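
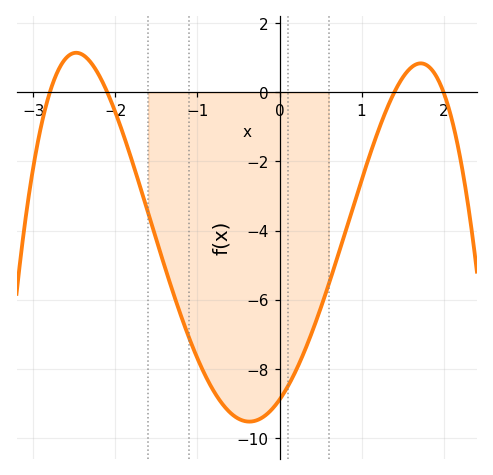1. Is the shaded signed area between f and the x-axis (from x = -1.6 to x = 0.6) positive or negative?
negative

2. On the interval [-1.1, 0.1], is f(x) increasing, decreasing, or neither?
neither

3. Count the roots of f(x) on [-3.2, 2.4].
4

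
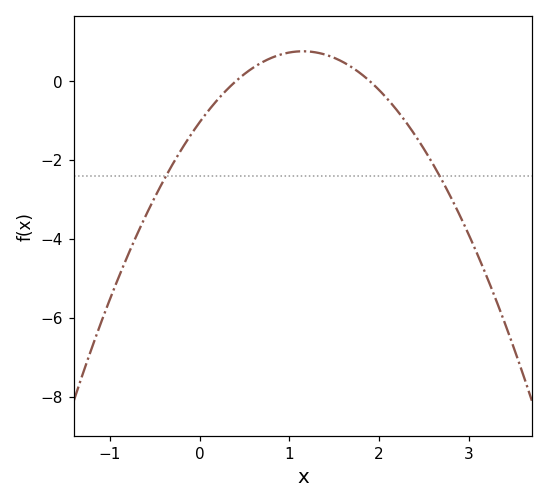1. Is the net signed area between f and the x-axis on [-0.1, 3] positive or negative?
negative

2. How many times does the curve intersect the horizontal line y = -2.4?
2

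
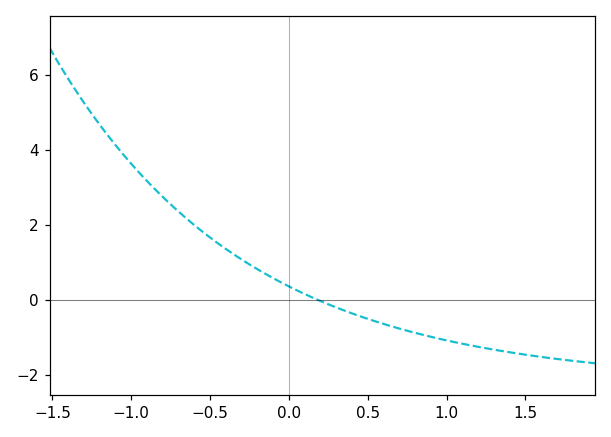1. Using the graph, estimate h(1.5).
-1.46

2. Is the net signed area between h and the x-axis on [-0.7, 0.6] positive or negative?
positive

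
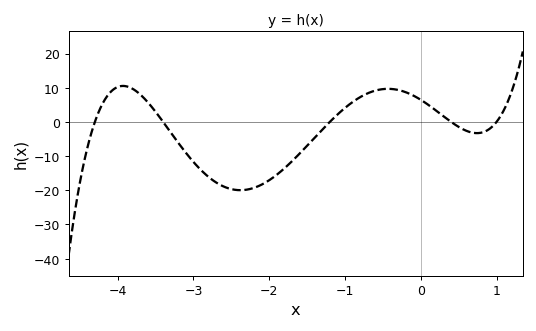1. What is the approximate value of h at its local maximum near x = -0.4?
9.66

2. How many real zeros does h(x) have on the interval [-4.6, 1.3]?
5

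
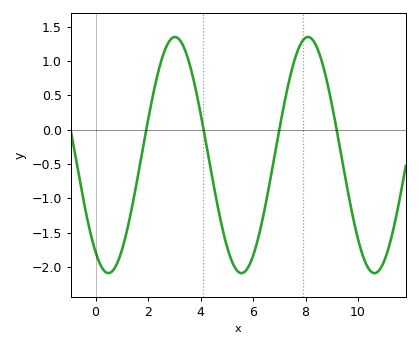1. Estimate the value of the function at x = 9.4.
-0.455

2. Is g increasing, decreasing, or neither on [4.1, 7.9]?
neither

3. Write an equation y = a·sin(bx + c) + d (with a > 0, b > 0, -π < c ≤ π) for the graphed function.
y = 1.72sin(1.24x - 2.18) - 0.37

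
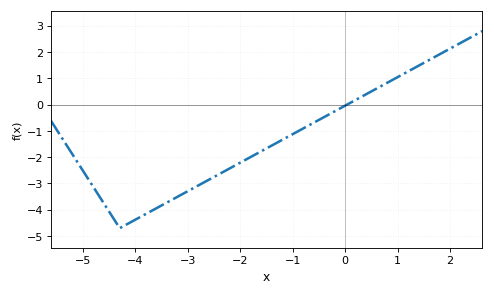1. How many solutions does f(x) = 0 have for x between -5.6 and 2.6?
1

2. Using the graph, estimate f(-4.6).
-3.77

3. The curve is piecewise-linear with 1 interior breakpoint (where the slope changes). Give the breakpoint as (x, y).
(-4.3, -4.7)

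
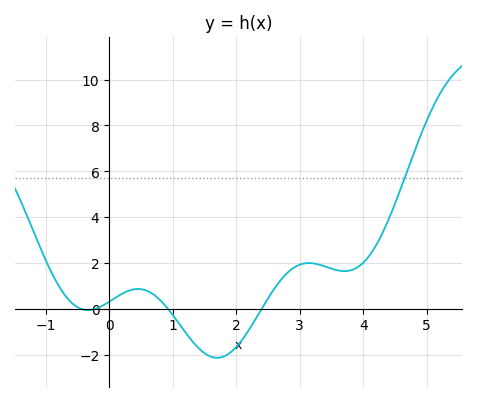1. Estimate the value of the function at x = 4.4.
4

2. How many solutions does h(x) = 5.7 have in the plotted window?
1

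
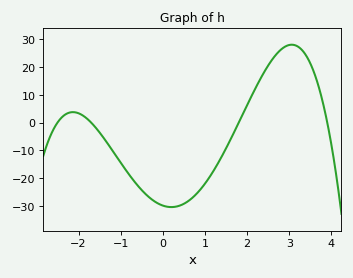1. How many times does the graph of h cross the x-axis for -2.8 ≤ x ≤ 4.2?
4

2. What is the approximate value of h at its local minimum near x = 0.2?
-30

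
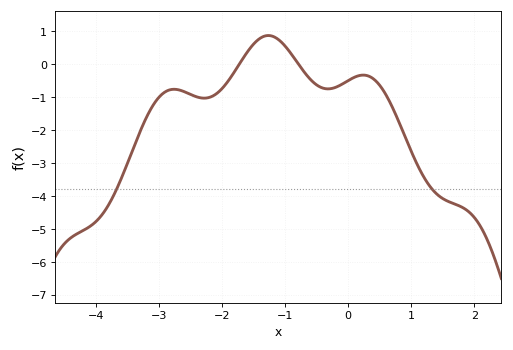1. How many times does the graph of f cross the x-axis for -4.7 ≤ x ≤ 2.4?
2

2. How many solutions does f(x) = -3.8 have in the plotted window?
2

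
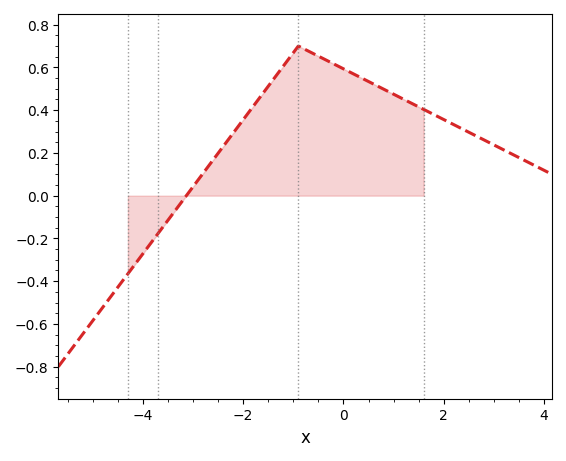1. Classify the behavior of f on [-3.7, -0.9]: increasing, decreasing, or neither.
increasing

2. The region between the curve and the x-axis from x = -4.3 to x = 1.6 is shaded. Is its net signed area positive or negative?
positive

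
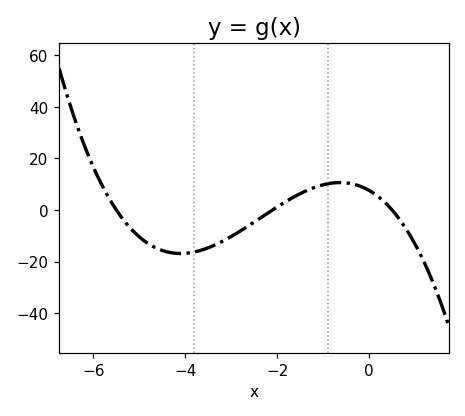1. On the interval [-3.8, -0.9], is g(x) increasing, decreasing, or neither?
increasing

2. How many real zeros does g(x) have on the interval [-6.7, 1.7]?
3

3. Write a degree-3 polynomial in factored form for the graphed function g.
y = -1.31(x + 5.5)(x + 2.1)(x - 0.5)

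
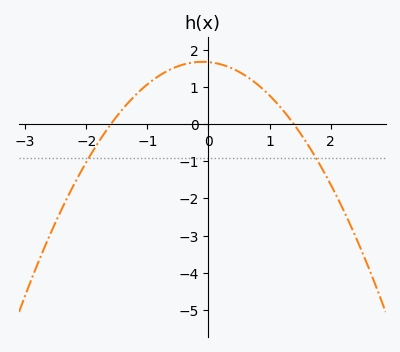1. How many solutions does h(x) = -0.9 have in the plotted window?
2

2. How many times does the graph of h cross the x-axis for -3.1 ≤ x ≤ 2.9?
2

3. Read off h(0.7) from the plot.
1.2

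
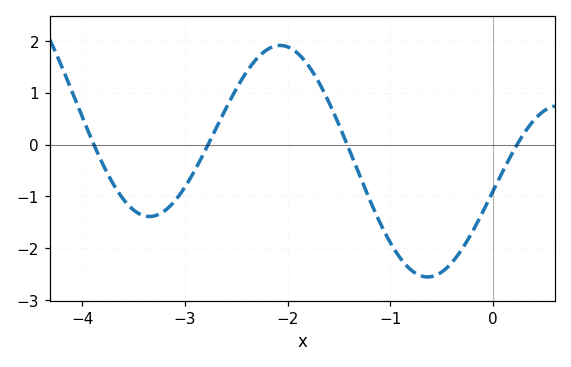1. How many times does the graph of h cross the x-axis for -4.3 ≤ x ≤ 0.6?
4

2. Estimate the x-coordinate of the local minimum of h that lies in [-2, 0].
-0.6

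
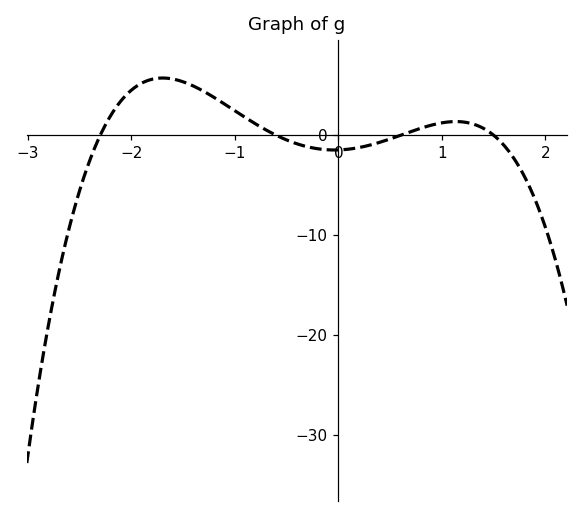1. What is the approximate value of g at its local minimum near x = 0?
-1.47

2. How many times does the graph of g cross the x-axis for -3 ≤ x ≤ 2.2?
4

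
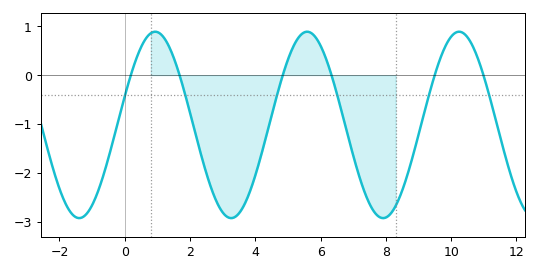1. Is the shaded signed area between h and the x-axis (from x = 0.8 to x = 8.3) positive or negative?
negative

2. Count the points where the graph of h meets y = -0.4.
6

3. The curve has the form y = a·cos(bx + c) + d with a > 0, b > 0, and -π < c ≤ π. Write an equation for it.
y = 1.91cos(1.35x - 1.26) - 1.02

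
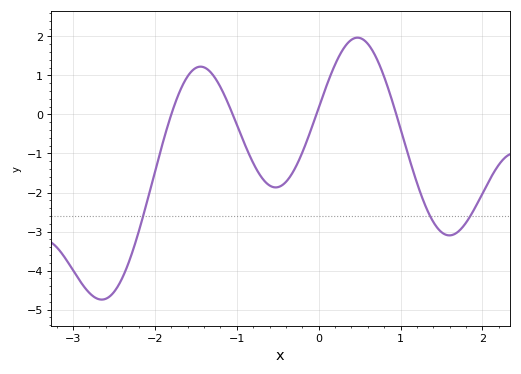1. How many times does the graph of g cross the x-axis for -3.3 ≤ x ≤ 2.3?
4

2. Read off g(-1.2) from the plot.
0.7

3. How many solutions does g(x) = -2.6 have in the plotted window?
3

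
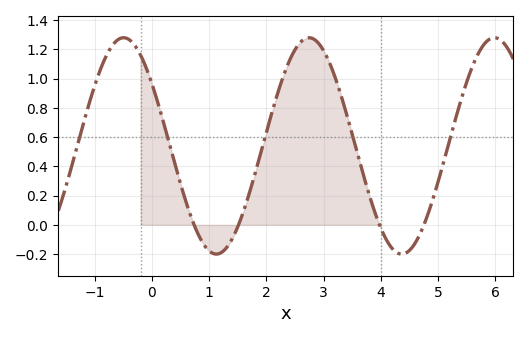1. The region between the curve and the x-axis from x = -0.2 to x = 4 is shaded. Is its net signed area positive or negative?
positive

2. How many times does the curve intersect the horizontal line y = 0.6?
5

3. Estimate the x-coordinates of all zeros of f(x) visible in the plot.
0.8, 1.6, 4, 4.8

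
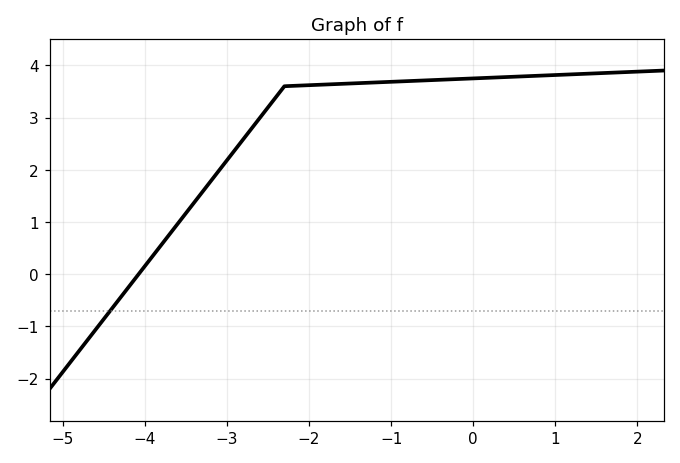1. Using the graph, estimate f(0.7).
3.8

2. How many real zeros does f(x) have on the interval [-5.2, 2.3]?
1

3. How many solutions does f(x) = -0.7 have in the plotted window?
1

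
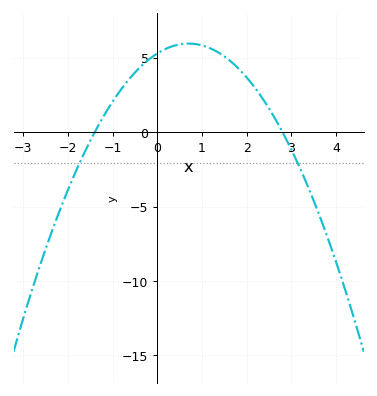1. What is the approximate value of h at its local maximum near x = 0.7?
6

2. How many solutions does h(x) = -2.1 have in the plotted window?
2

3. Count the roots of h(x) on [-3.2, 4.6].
2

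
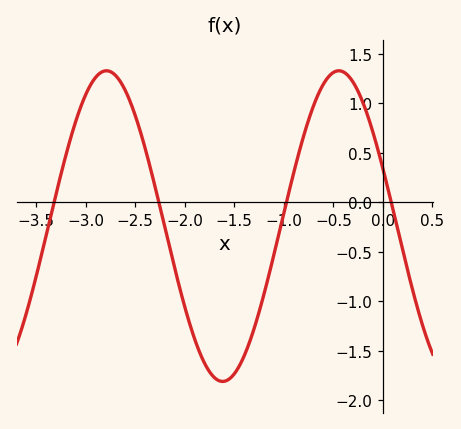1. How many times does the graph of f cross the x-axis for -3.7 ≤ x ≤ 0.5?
4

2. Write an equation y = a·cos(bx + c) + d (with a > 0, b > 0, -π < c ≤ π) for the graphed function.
y = 1.57cos(2.68x + 1.19) - 0.24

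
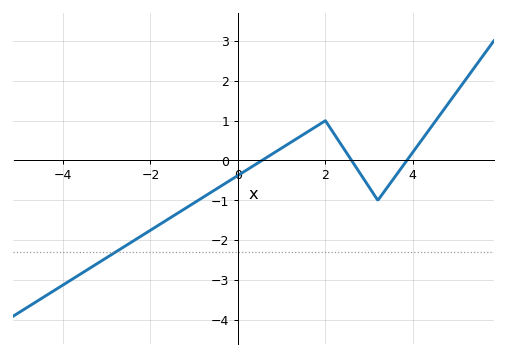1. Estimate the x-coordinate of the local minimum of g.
3.2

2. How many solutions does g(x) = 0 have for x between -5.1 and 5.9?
3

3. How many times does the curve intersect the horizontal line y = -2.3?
1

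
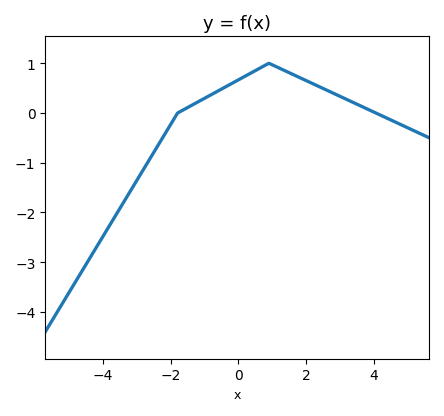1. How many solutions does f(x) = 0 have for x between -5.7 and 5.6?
2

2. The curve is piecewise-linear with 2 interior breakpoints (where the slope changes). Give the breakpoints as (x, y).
(-1.8, 0); (0.9, 1)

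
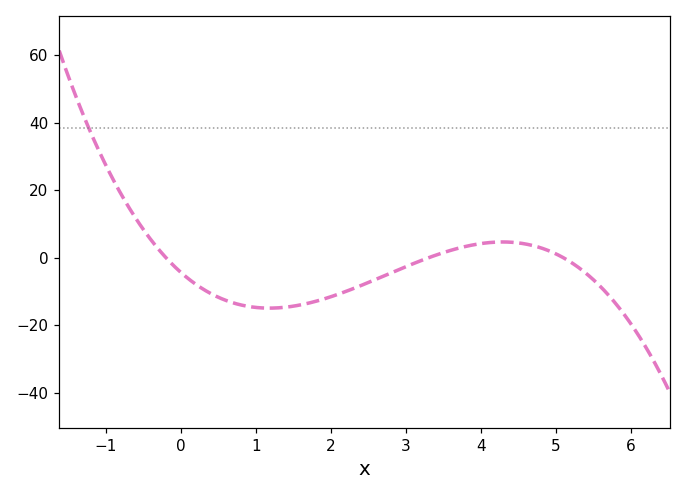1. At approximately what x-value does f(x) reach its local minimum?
1.2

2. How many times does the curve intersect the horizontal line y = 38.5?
1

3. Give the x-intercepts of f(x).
-0.2, 3.2, 5.2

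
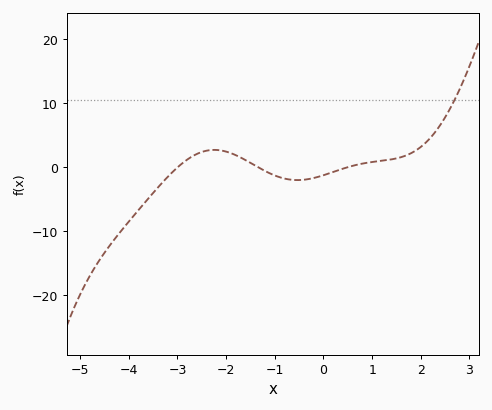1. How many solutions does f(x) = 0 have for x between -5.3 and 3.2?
3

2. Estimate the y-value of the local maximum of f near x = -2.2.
2.74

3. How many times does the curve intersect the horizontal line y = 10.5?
1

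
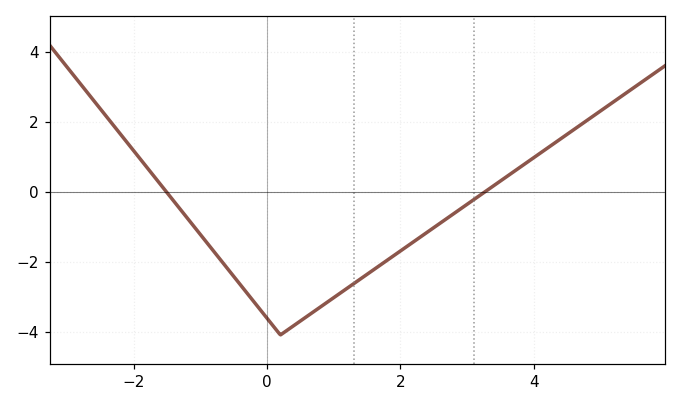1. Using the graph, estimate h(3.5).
0.309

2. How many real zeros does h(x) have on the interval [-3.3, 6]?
2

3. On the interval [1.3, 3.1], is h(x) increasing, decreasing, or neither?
increasing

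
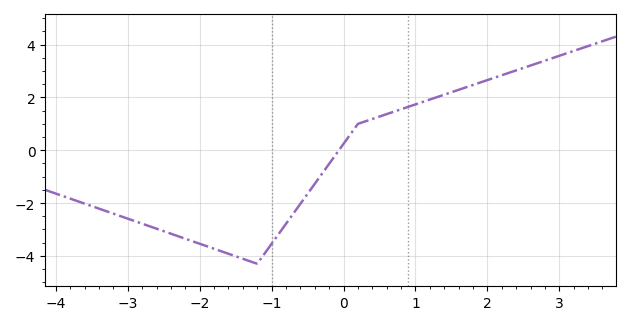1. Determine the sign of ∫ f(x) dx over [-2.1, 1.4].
negative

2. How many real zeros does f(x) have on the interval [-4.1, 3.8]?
1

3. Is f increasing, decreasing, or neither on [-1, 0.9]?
increasing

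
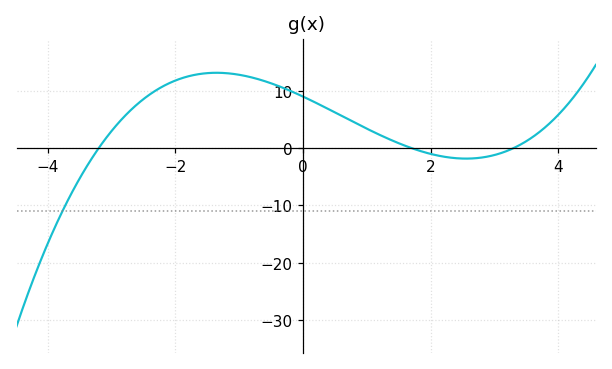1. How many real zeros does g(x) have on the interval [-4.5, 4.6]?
3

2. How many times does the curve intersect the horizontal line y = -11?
1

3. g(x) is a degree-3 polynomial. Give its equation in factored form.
y = 0.5(x + 3.2)(x - 1.7)(x - 3.3)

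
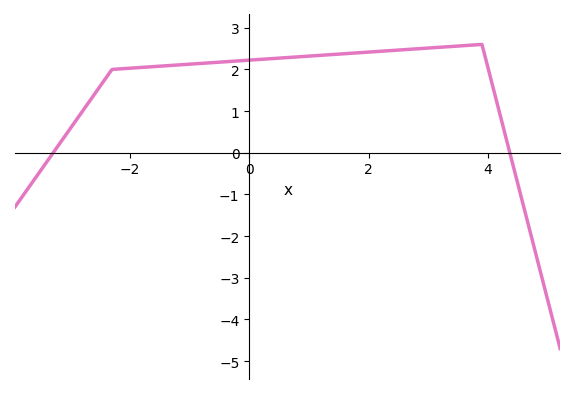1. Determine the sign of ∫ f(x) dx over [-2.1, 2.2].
positive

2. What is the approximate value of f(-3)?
0.6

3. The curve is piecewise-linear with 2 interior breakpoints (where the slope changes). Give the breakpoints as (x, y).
(-2.3, 2); (3.9, 2.6)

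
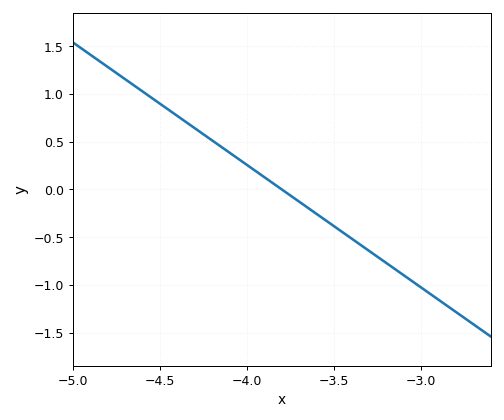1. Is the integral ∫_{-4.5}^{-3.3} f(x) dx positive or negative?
positive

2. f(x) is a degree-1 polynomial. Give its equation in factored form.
y = -1.28(x + 3.8)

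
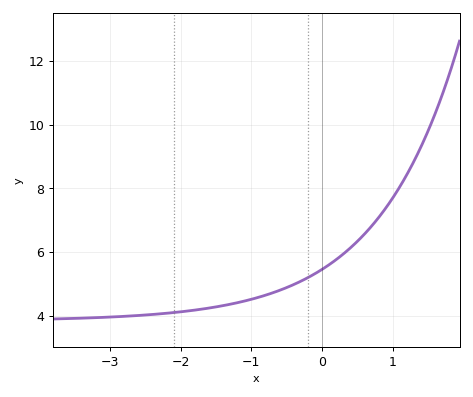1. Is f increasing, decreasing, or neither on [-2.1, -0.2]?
increasing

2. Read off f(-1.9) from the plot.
4.16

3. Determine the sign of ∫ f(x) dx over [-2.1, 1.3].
positive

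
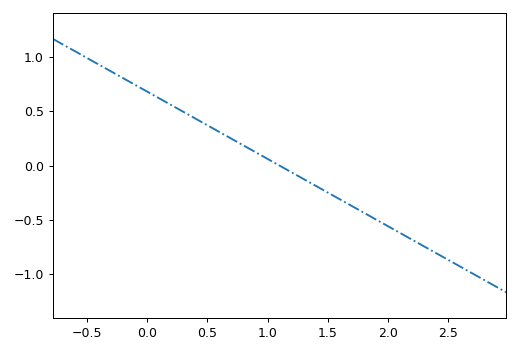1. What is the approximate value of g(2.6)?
-0.95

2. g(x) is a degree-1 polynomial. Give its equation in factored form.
y = -0.62(x - 1.1)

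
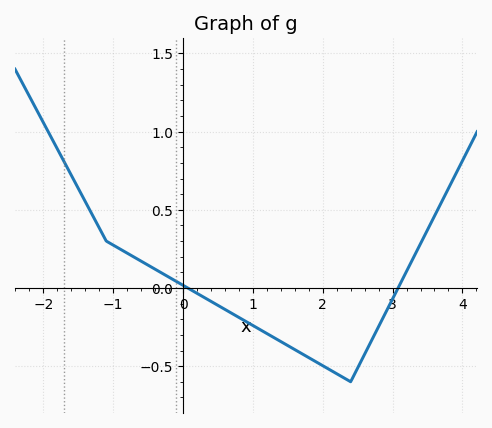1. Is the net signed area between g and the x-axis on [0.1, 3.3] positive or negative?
negative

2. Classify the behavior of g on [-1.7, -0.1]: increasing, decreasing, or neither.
decreasing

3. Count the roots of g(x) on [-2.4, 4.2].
2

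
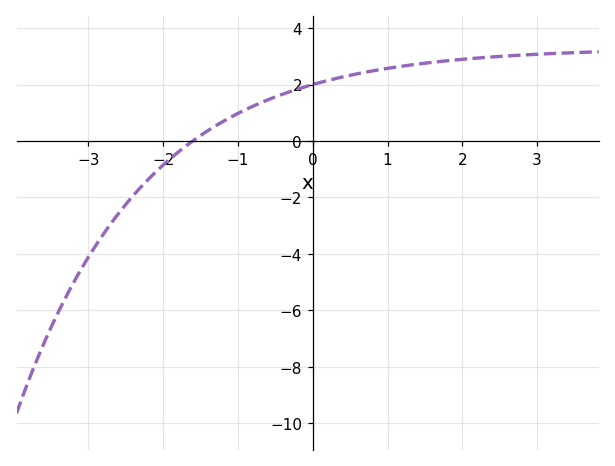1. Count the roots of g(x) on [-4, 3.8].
1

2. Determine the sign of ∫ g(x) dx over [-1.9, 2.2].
positive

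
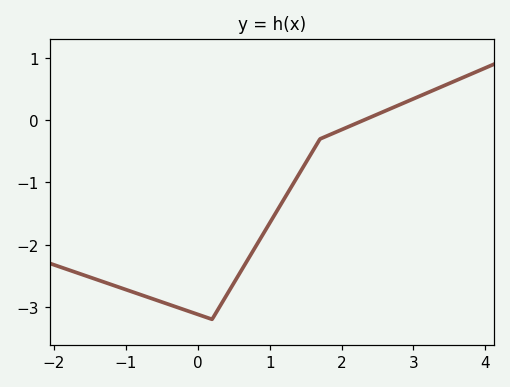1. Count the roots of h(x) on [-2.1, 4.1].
1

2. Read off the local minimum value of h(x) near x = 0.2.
-3.2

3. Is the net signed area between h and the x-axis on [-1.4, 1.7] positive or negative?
negative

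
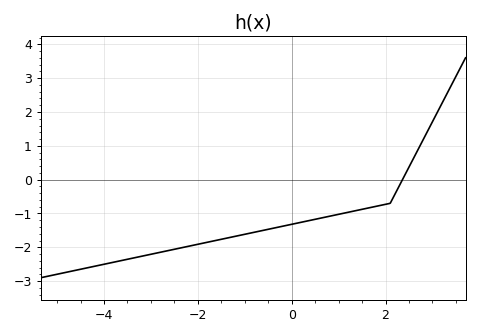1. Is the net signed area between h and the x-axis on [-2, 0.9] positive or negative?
negative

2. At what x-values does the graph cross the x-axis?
2.4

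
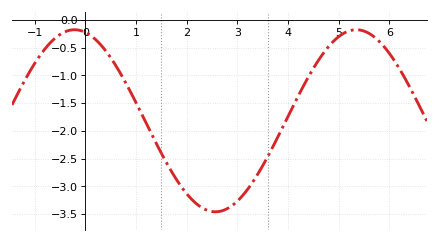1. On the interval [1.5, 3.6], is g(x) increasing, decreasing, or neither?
neither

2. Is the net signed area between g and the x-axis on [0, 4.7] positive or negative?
negative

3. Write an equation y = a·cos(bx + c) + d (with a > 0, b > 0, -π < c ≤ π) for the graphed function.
y = 1.64cos(1.1x + 0.24) - 1.82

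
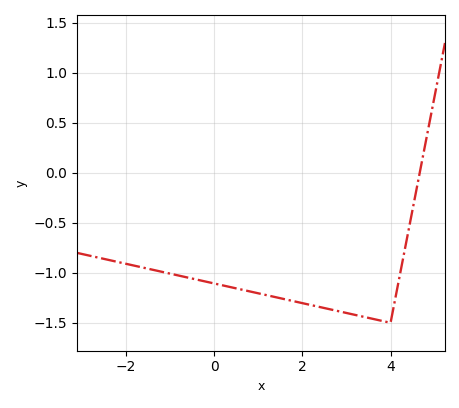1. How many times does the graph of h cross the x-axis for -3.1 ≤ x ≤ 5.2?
1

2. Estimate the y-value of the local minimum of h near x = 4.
-1.5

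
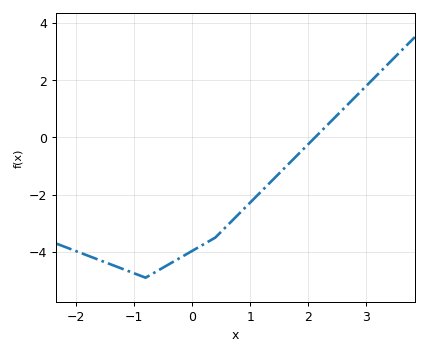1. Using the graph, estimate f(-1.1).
-4.67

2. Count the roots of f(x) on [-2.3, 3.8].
1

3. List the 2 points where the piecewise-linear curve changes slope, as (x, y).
(-0.8, -4.9); (0.4, -3.5)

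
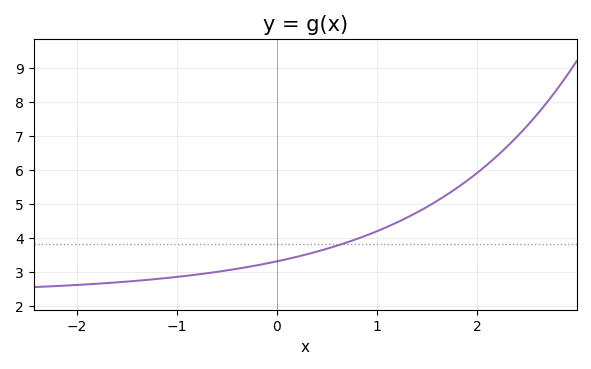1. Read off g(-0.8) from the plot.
2.9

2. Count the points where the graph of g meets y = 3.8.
1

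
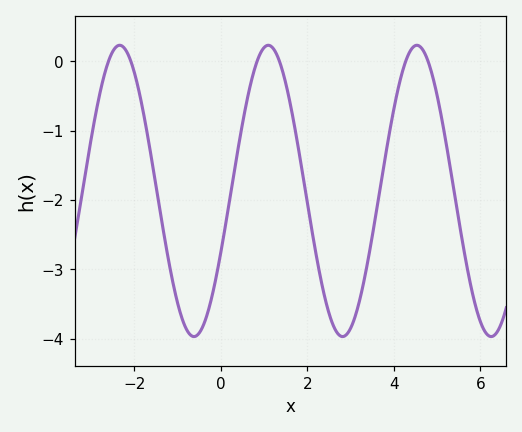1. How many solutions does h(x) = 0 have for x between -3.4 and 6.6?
6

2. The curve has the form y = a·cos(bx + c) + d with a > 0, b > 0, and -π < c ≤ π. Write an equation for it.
y = 2.1cos(1.83x - 2.01) - 1.87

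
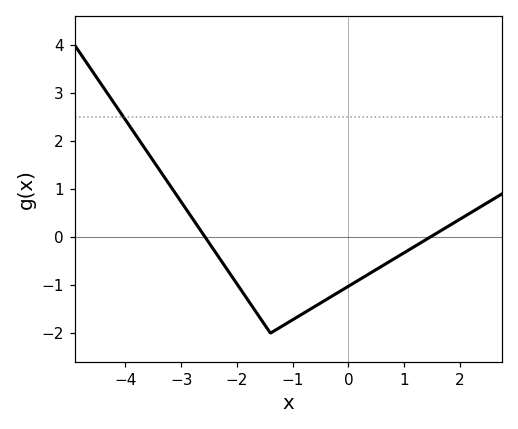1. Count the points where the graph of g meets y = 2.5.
1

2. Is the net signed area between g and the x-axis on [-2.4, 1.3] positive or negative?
negative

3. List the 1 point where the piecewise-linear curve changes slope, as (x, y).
(-1.4, -2)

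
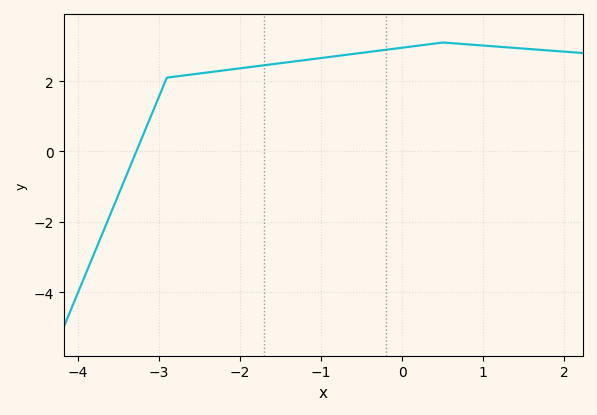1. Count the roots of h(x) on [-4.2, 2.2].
1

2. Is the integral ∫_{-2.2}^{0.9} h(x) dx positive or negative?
positive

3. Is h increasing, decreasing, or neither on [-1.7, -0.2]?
increasing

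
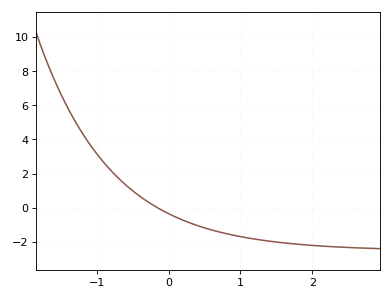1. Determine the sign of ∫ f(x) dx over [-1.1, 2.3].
negative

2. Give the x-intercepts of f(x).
-0.2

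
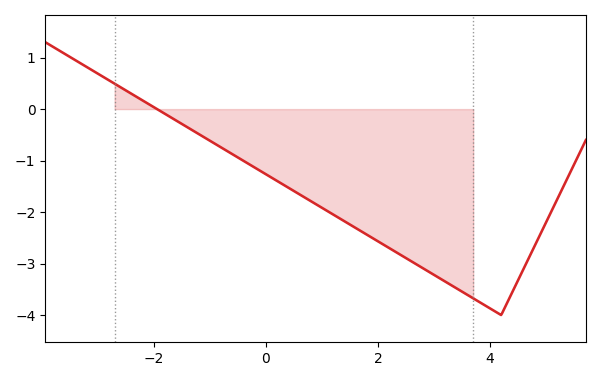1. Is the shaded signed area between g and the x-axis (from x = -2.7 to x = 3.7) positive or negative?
negative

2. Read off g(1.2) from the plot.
-2.05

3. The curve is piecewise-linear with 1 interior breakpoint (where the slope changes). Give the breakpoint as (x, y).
(4.2, -4)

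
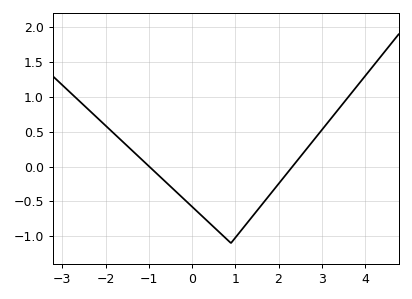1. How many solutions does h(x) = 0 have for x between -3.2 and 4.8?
2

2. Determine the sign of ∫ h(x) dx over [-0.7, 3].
negative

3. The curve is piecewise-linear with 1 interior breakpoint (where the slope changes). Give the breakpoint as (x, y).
(0.9, -1.1)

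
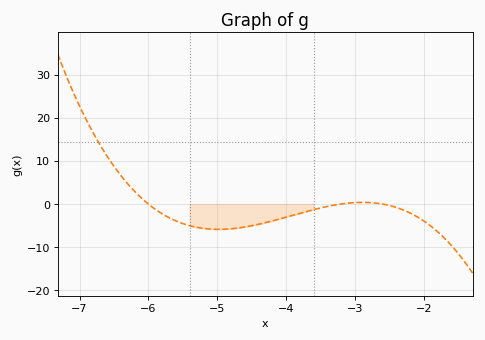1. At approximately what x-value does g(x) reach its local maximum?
-2.89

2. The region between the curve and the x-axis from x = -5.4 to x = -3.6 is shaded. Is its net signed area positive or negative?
negative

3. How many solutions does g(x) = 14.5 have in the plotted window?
1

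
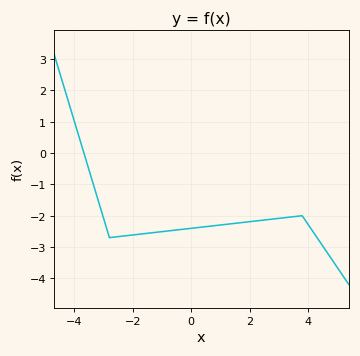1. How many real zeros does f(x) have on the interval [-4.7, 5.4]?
1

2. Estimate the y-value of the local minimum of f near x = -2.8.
-2.7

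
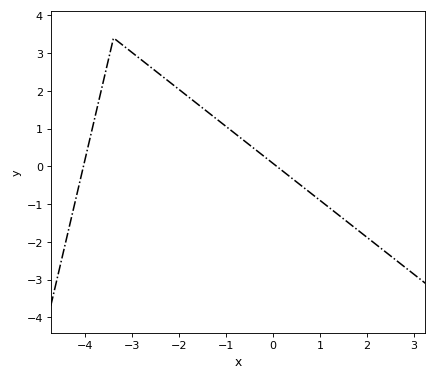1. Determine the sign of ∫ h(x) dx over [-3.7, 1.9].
positive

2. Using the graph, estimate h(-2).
2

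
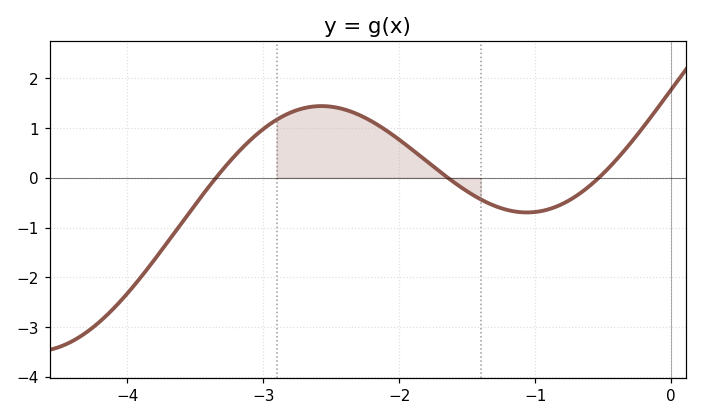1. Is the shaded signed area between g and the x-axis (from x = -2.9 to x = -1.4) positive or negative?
positive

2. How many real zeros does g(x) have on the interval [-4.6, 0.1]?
3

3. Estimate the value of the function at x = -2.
0.8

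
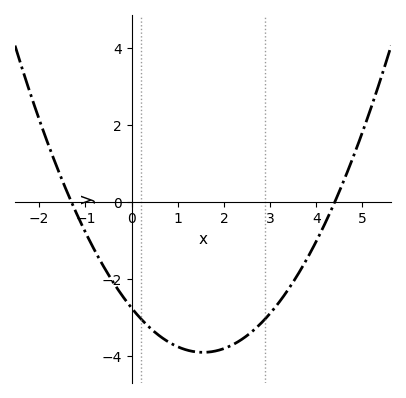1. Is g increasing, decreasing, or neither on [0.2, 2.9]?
neither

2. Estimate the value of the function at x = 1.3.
-3.8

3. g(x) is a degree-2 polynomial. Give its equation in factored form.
y = 0.48(x + 1.3)(x - 4.4)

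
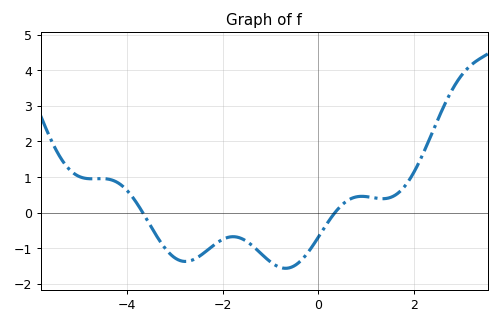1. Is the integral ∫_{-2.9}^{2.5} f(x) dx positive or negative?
negative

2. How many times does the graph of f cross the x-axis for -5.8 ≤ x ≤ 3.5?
2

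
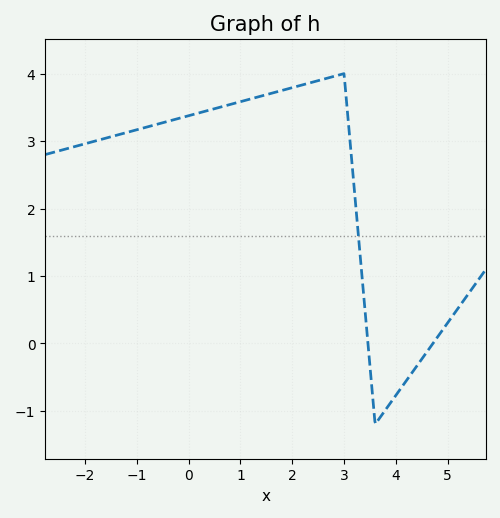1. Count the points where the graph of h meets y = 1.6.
1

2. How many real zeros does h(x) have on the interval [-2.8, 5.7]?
2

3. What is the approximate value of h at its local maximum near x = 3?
4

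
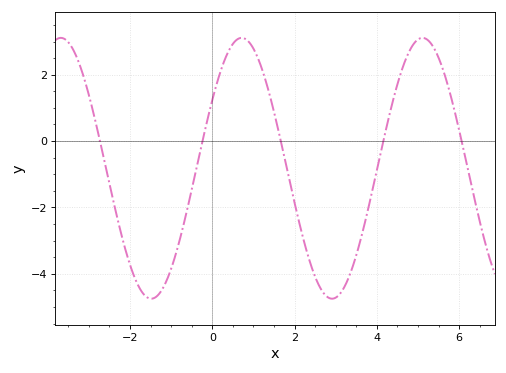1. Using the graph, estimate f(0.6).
3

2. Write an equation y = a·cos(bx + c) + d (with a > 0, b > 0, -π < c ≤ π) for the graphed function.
y = 3.93cos(1.4x - 1) - 0.82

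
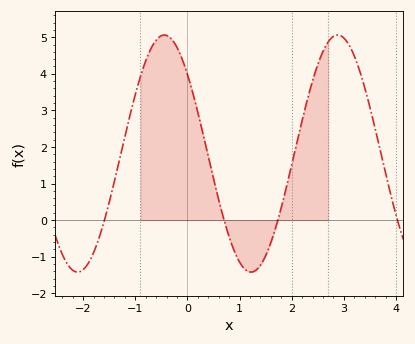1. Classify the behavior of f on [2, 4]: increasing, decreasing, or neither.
neither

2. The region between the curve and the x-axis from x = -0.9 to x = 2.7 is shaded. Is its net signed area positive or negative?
positive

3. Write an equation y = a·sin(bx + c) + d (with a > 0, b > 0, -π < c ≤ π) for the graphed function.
y = 3.24sin(1.89x + 2.41) + 1.82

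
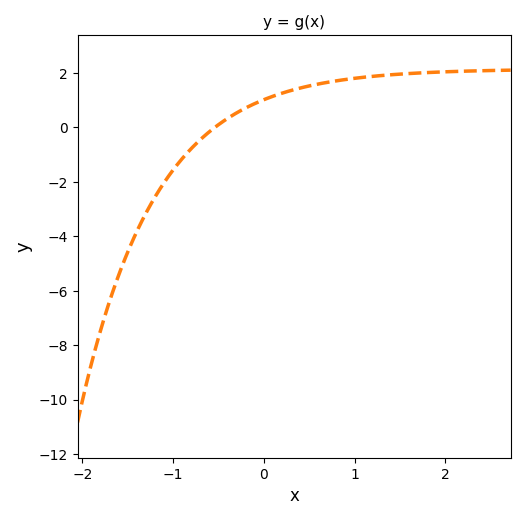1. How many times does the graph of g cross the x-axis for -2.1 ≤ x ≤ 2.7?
1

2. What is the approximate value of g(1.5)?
1.96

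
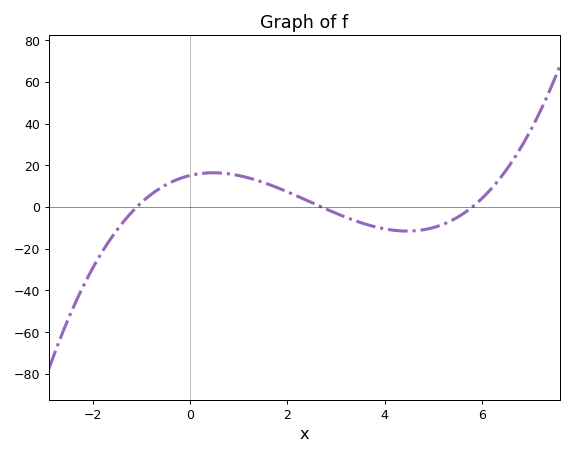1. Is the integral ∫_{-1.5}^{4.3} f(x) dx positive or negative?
positive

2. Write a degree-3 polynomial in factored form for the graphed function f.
y = 0.88(x + 1.1)(x - 2.7)(x - 5.8)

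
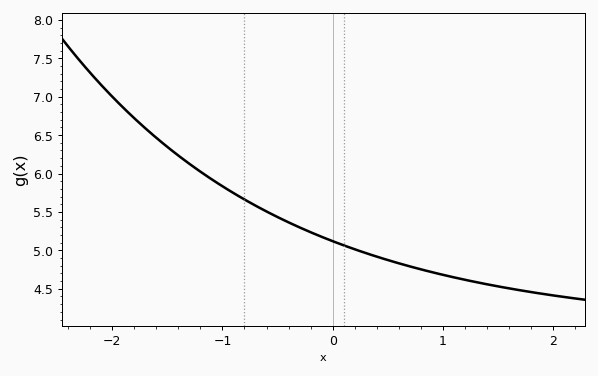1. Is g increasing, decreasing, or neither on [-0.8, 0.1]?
decreasing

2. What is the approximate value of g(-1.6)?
6.46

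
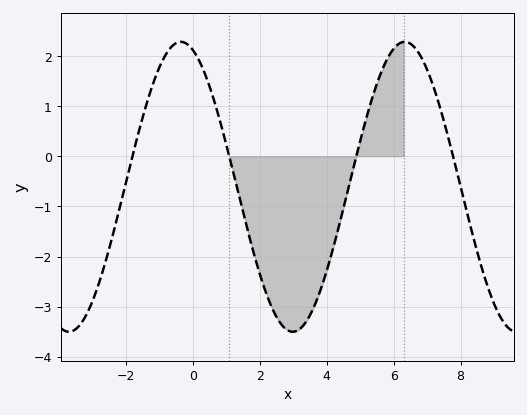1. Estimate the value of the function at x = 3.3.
-3.38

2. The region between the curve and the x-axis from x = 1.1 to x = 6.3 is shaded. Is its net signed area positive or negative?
negative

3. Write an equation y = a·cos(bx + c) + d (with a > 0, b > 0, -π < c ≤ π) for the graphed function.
y = 2.89cos(0.94x + 0.332) - 0.61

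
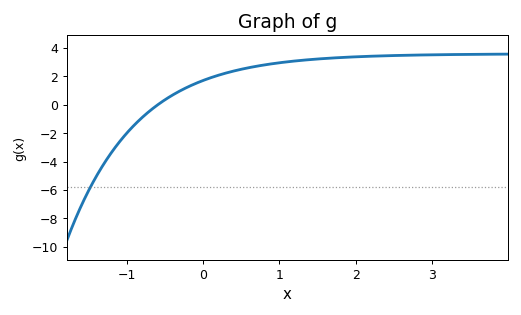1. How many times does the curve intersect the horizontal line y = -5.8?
1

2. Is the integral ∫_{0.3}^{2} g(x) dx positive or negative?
positive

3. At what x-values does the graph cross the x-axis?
-0.6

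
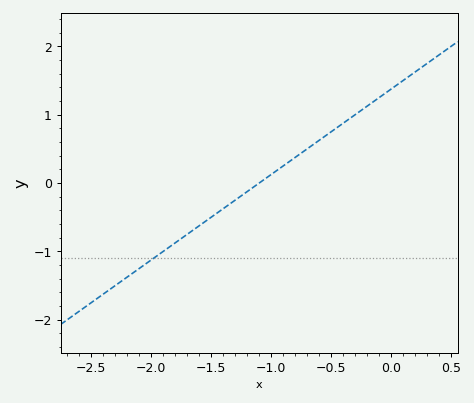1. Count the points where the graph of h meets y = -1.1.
1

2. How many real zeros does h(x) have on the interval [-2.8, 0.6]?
1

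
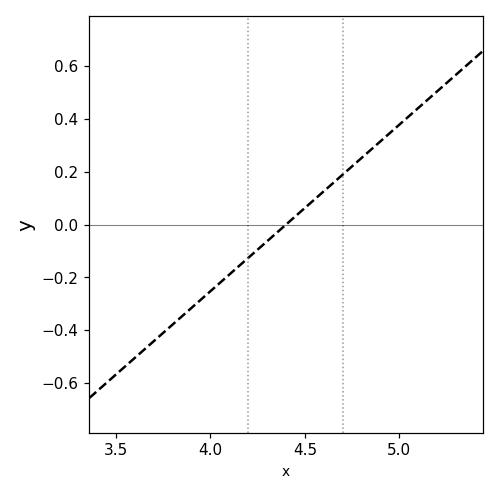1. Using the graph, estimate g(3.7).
-0.441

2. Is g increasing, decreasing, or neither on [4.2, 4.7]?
increasing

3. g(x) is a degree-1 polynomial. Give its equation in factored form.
y = 0.63(x - 4.4)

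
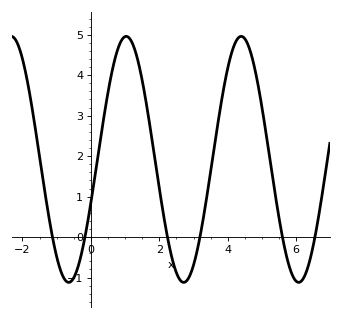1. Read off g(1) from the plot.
4.95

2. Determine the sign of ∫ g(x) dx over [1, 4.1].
positive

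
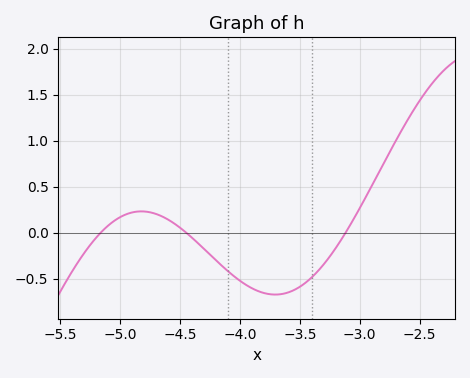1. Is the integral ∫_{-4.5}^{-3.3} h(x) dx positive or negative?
negative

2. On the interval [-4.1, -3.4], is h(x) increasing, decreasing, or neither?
neither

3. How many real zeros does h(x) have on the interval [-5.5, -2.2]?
3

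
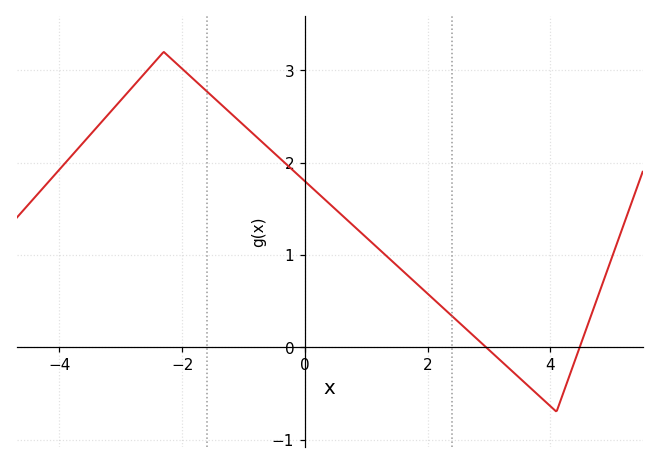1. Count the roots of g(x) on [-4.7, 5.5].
2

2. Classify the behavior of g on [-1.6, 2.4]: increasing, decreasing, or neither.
decreasing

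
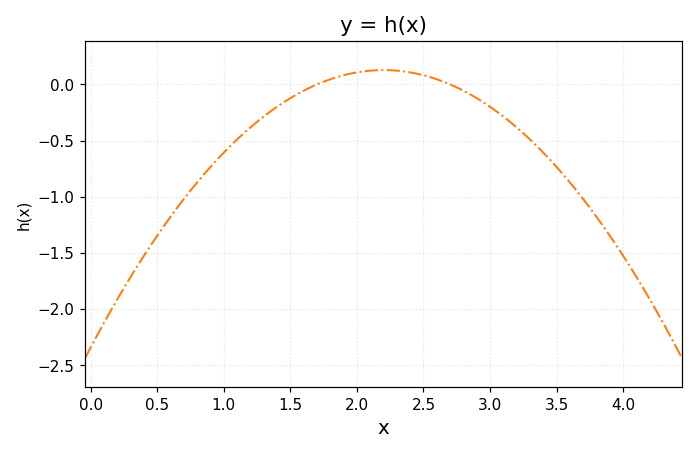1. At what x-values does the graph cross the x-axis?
1.7, 2.7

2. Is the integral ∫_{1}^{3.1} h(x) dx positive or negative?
negative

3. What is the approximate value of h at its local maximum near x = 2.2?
0.15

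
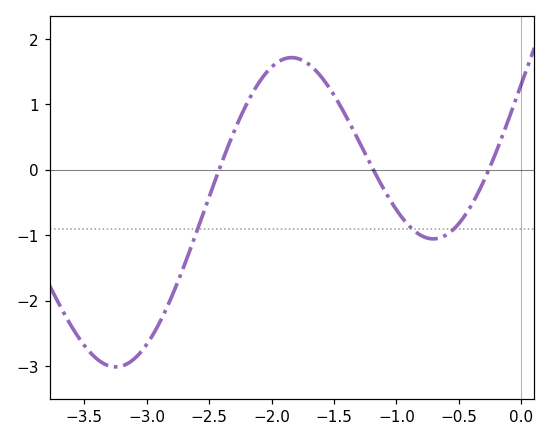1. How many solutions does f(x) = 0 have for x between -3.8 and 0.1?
3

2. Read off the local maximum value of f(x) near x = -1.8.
1.7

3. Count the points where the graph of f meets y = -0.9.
3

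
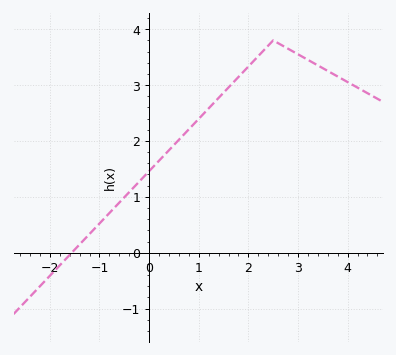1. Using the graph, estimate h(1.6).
2.96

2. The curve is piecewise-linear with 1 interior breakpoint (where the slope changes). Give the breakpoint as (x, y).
(2.5, 3.8)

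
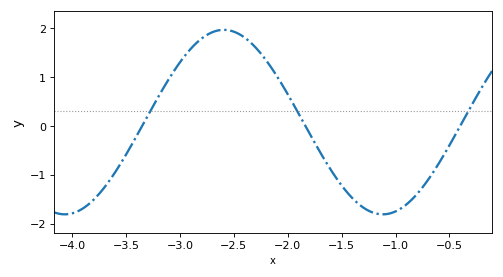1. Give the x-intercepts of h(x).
-3.35, -1.84, -0.401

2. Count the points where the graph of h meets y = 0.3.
3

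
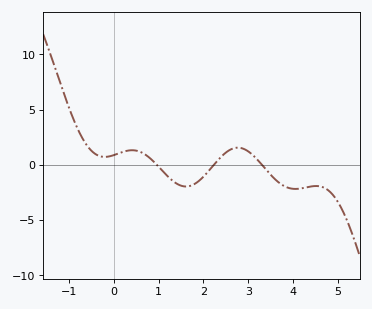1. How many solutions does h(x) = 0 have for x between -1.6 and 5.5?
3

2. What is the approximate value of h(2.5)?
1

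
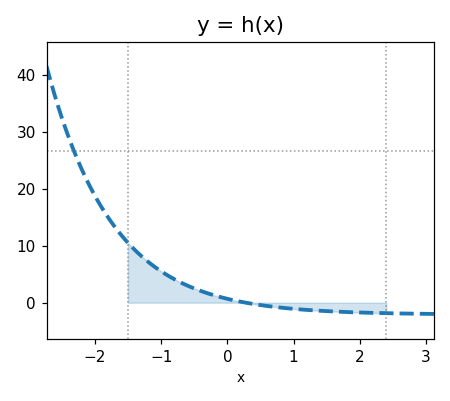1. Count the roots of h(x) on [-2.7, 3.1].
1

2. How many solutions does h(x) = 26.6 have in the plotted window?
1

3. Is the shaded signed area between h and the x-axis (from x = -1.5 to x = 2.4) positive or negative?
positive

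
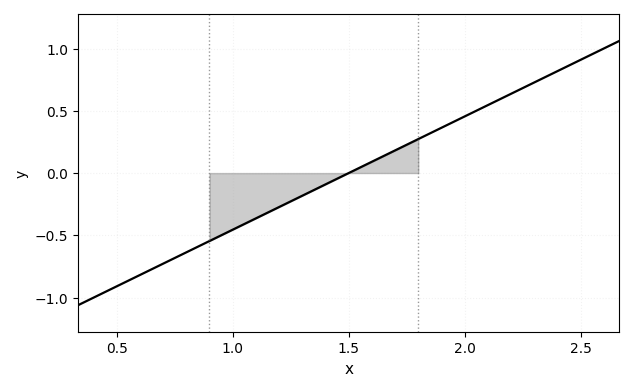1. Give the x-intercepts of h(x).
1.5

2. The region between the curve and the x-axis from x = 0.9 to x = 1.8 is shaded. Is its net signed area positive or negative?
negative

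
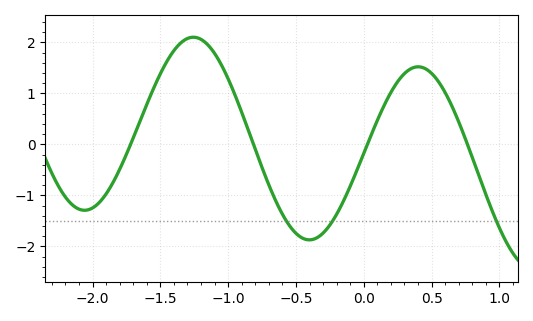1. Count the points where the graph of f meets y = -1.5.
3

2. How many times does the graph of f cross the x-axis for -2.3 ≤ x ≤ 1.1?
4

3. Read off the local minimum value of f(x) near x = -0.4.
-1.9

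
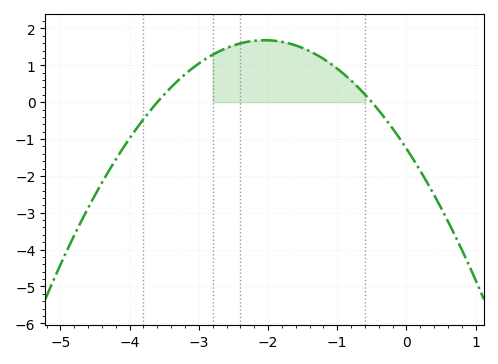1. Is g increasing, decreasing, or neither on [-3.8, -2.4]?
increasing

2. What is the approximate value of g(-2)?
1.68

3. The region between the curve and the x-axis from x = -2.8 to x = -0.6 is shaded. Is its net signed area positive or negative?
positive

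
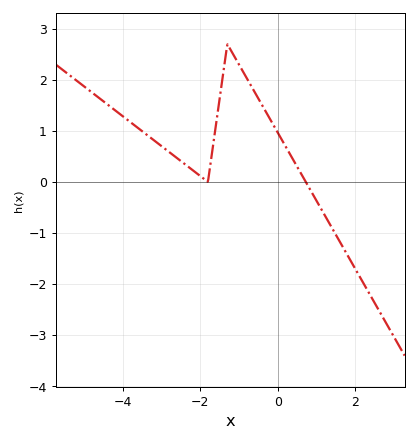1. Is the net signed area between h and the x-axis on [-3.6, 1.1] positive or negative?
positive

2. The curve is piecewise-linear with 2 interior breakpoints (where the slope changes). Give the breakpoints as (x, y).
(-1.8, 0); (-1.3, 2.7)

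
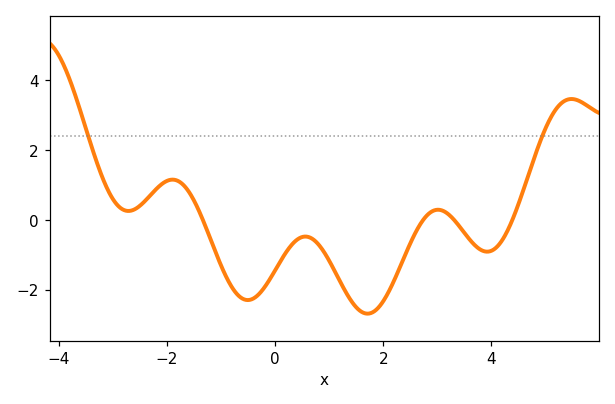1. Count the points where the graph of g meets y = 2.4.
2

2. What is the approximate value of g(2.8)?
0.2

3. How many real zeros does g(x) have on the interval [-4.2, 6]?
4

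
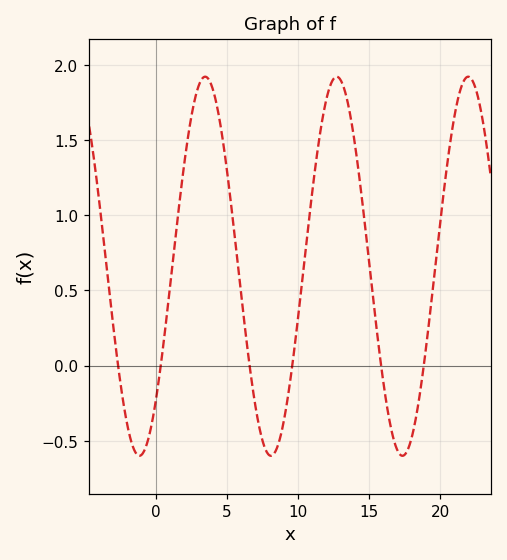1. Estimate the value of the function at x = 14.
1.48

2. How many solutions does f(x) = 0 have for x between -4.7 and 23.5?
6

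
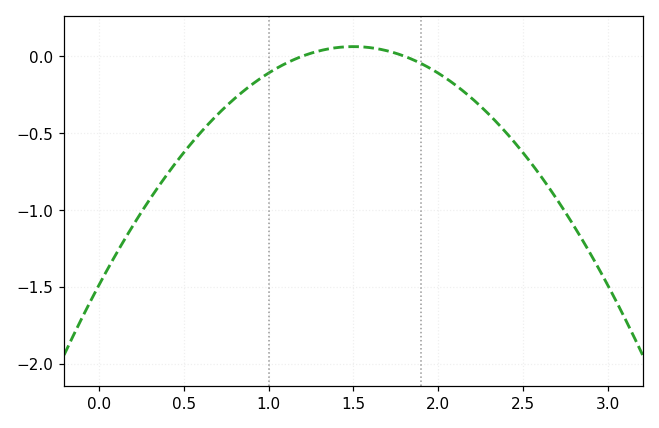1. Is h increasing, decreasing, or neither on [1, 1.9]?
neither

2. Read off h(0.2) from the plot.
-1.1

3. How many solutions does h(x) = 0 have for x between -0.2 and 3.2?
2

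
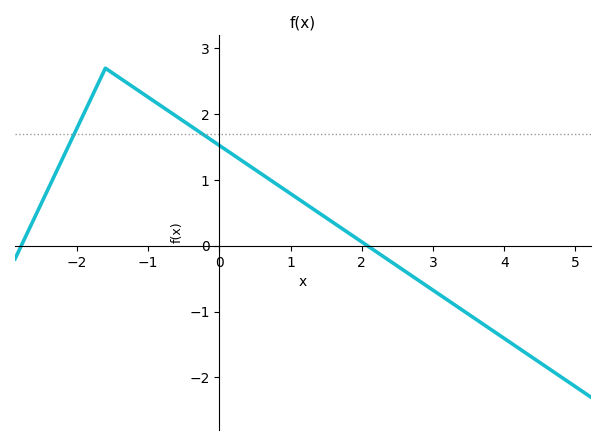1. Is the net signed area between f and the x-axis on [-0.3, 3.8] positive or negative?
positive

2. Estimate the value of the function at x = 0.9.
0.9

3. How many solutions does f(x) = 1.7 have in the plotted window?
2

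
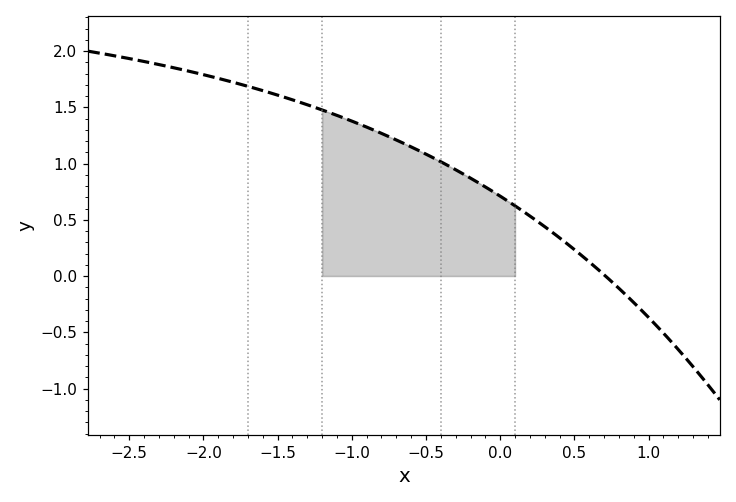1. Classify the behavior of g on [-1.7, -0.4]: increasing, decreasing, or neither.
decreasing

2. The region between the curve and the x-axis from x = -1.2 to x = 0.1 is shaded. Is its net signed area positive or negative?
positive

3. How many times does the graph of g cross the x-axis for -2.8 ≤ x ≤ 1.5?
1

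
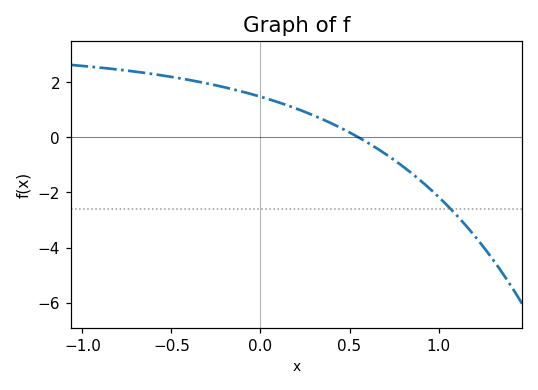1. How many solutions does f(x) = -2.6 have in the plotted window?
1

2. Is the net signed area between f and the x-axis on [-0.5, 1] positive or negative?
positive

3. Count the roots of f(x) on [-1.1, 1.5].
1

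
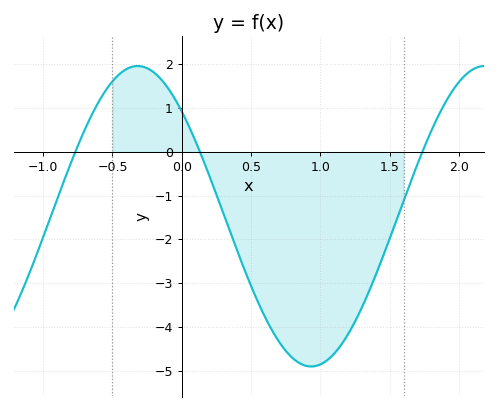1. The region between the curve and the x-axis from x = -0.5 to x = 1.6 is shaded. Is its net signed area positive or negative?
negative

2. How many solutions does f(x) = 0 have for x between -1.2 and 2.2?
3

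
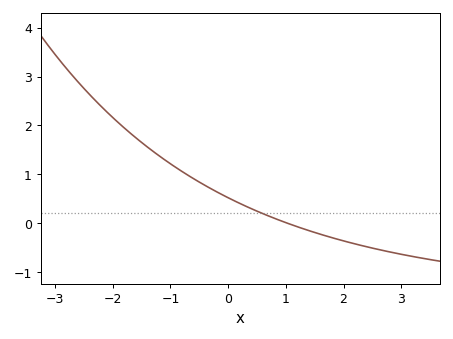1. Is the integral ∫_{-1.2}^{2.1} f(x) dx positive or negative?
positive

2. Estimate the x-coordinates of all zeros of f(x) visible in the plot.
1.03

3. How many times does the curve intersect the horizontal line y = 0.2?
1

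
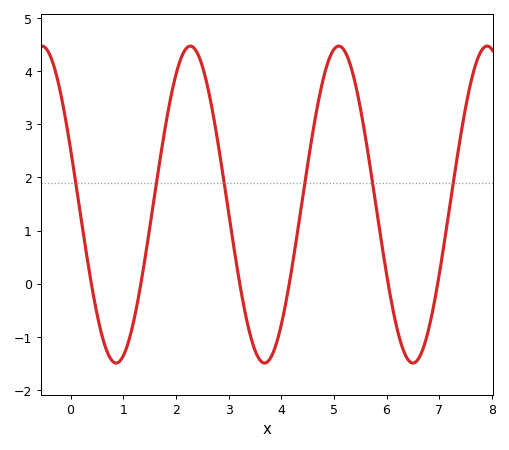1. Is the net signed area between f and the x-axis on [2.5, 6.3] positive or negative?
positive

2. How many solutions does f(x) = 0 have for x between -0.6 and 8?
6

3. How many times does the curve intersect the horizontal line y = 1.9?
6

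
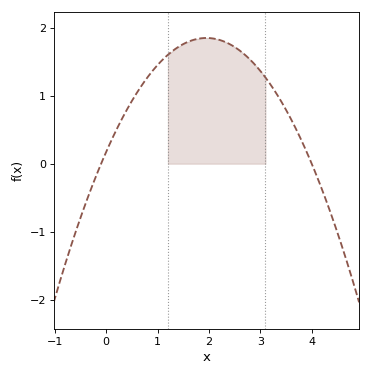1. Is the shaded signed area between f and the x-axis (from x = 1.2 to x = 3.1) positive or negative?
positive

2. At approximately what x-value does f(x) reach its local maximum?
1.9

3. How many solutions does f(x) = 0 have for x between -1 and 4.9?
2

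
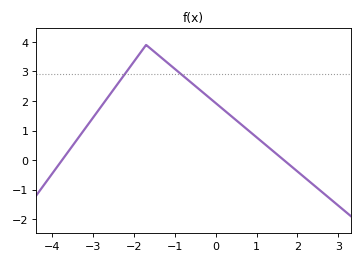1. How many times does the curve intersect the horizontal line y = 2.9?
2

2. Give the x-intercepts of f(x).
-3.8, 1.6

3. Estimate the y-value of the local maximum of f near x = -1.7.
3.9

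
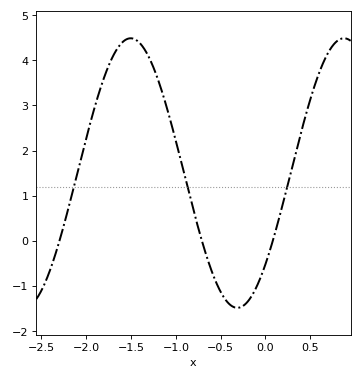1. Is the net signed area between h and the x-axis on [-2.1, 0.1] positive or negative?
positive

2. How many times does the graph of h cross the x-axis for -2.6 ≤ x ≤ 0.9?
3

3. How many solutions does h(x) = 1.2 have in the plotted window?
3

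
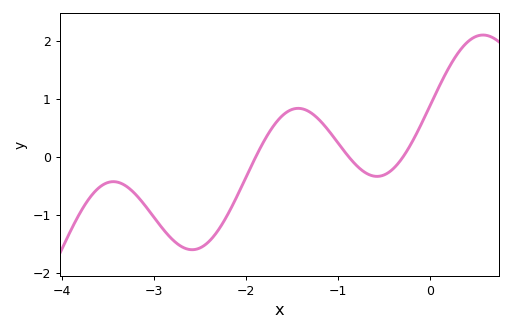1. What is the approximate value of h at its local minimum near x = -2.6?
-1.6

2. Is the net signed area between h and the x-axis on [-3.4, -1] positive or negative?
negative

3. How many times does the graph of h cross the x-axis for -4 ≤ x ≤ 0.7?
3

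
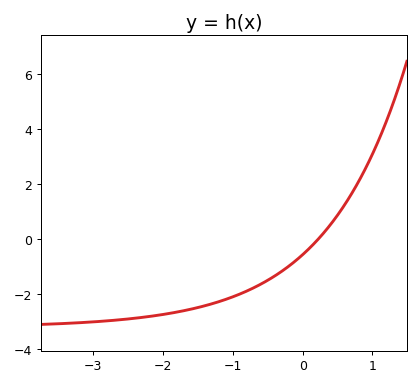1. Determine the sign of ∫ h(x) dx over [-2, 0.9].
negative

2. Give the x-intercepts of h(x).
0.2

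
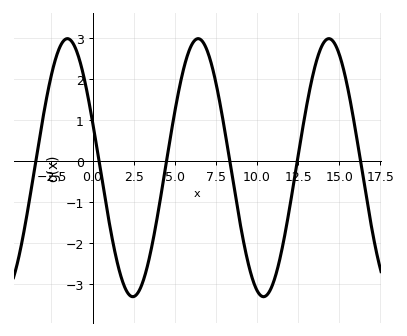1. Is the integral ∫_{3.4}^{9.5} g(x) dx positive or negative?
positive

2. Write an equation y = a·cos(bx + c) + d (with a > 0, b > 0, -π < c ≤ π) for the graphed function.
y = 3.15cos(0.79x + 1.2) - 0.16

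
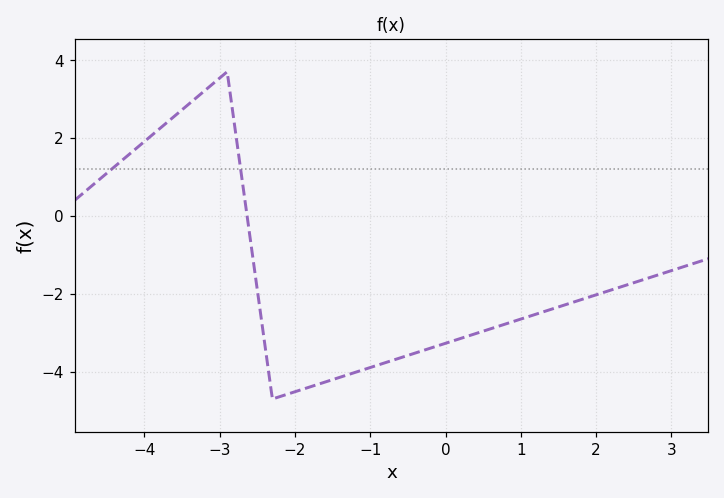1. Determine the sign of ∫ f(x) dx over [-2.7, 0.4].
negative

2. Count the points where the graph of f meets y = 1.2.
2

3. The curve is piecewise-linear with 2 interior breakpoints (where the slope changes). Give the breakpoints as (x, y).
(-2.9, 3.7); (-2.3, -4.7)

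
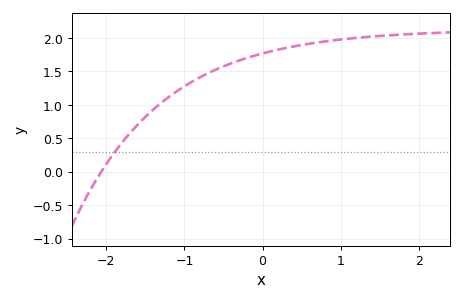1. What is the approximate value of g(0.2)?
1.83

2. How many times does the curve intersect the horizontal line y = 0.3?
1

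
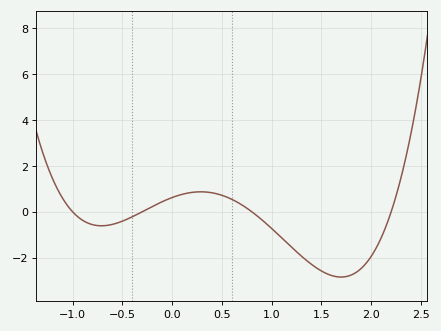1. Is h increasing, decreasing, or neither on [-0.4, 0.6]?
neither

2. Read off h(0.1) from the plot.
0.8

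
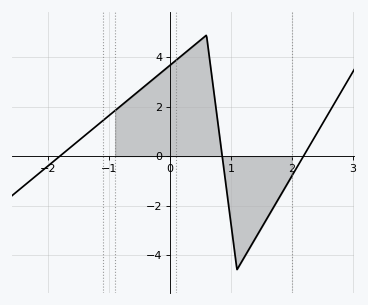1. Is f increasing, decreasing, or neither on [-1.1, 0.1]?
increasing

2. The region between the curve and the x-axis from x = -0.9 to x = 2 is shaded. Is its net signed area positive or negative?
positive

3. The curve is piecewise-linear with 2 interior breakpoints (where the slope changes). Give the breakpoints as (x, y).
(0.6, 4.9); (1.1, -4.6)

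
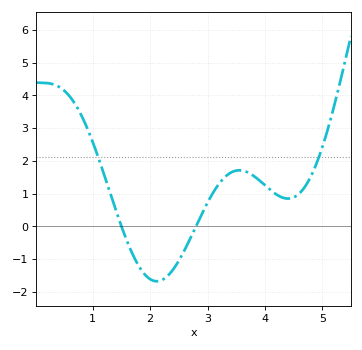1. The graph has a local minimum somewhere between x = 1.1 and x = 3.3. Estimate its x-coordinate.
2.1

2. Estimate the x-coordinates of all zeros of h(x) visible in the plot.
1.5, 2.8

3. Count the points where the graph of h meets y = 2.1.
2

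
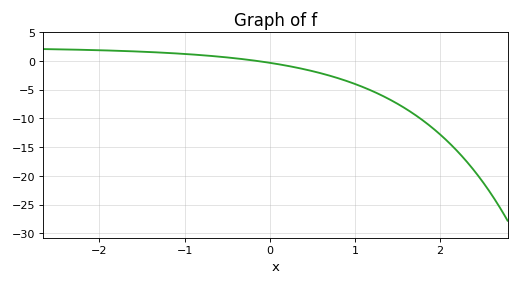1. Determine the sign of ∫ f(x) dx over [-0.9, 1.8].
negative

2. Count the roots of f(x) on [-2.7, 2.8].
1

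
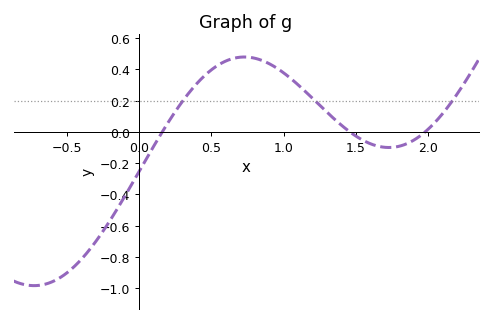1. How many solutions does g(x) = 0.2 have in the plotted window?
3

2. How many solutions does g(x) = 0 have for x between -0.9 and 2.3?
3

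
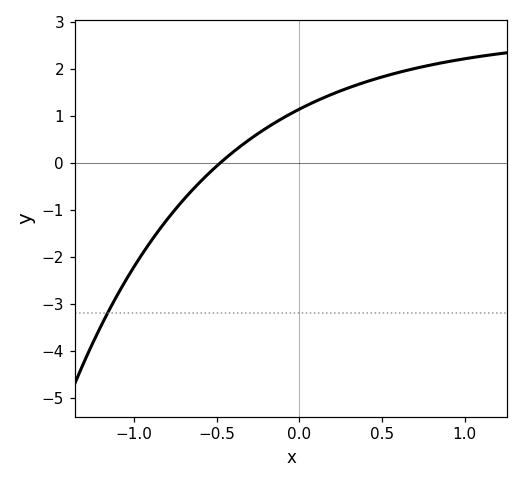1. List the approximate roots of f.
-0.5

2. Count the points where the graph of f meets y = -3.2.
1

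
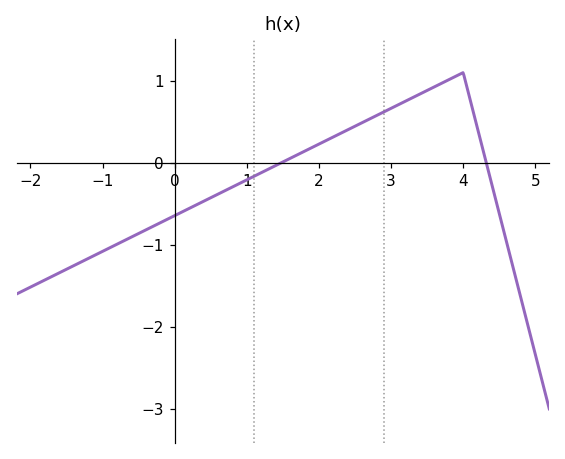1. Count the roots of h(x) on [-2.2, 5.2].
2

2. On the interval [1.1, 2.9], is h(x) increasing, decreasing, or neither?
increasing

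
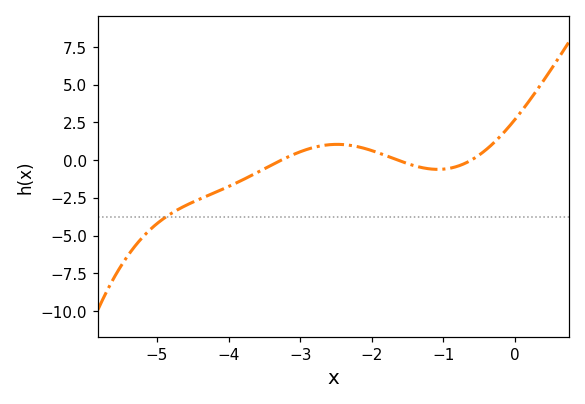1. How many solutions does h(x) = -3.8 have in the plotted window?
1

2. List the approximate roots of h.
-3.3, -1.6, -0.6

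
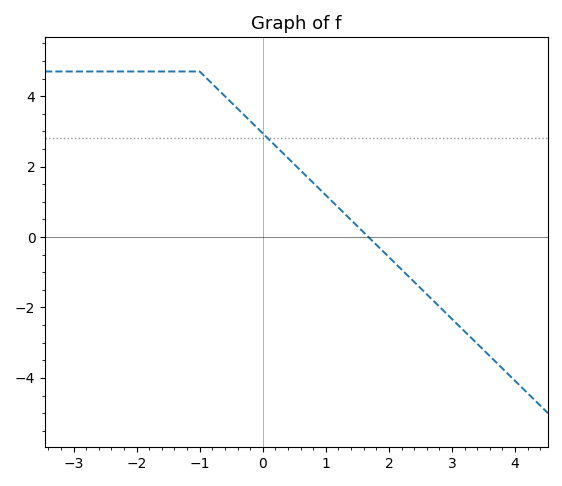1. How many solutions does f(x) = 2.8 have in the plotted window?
1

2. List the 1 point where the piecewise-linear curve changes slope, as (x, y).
(-1, 4.7)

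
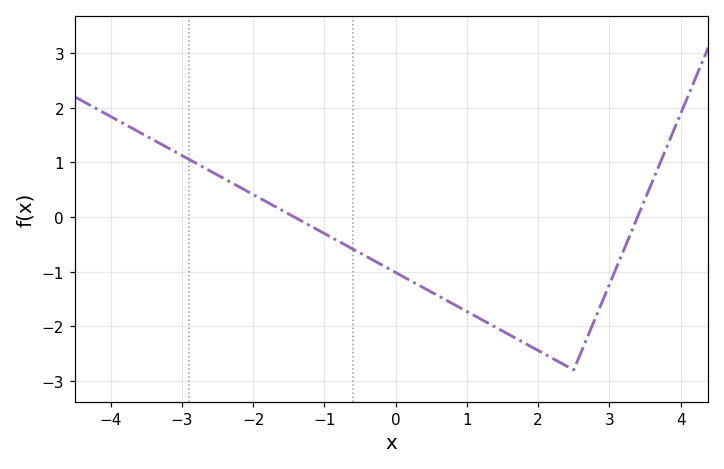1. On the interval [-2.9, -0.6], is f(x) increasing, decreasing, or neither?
decreasing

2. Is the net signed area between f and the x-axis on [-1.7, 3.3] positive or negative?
negative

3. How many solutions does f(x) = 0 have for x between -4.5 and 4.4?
2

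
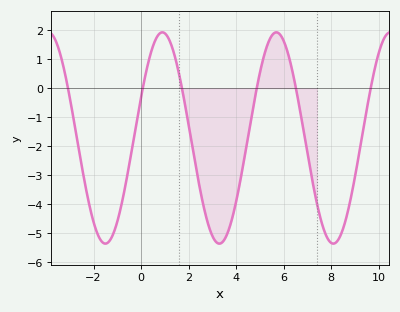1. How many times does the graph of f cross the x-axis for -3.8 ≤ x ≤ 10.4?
6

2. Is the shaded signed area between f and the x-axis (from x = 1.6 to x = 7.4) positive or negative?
negative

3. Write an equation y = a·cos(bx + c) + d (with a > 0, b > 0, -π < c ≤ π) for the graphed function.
y = 3.65cos(1.3x - 1.2) - 1.72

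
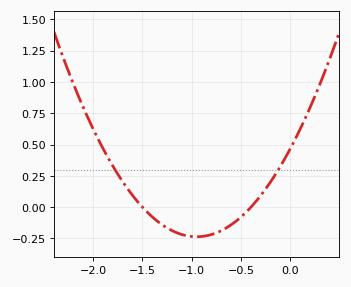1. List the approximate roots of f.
-1.5, -0.4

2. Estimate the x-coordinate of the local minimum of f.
-0.95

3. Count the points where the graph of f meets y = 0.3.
2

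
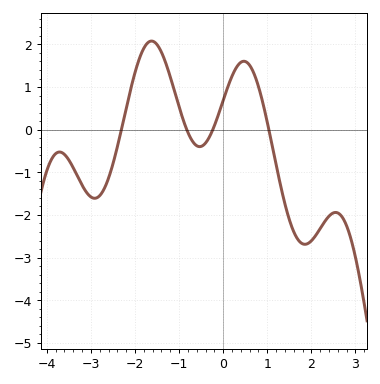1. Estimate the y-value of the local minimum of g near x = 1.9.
-2.69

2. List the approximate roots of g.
-2.31, -0.826, -0.236, 1.04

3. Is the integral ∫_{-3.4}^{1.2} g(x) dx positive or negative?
positive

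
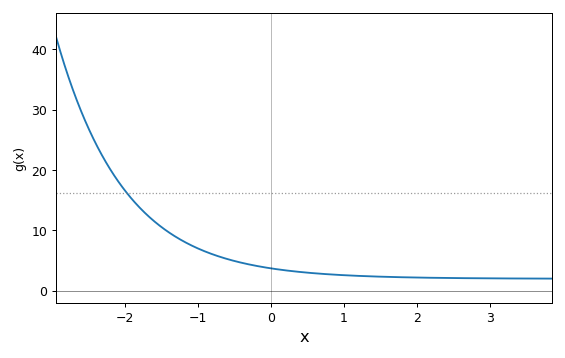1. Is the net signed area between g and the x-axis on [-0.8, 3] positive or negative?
positive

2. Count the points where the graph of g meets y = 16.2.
1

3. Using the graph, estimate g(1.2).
2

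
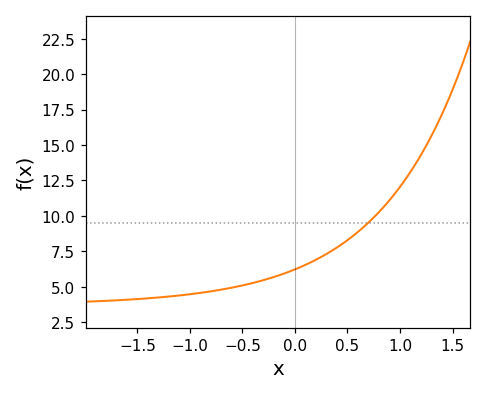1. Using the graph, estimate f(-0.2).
5.68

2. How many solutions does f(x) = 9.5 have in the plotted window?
1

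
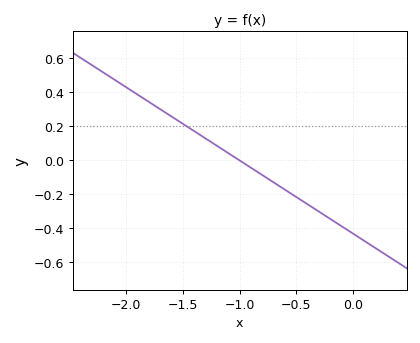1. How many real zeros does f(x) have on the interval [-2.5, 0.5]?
1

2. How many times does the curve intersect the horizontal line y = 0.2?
1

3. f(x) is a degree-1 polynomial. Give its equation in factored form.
y = -0.43(x + 1)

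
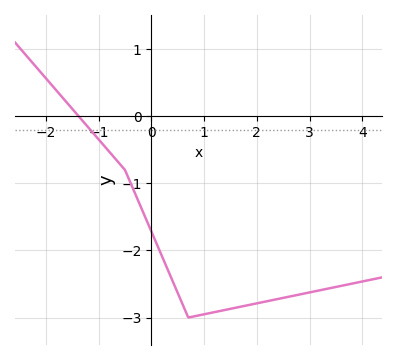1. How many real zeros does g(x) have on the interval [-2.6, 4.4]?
1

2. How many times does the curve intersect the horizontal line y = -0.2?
1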